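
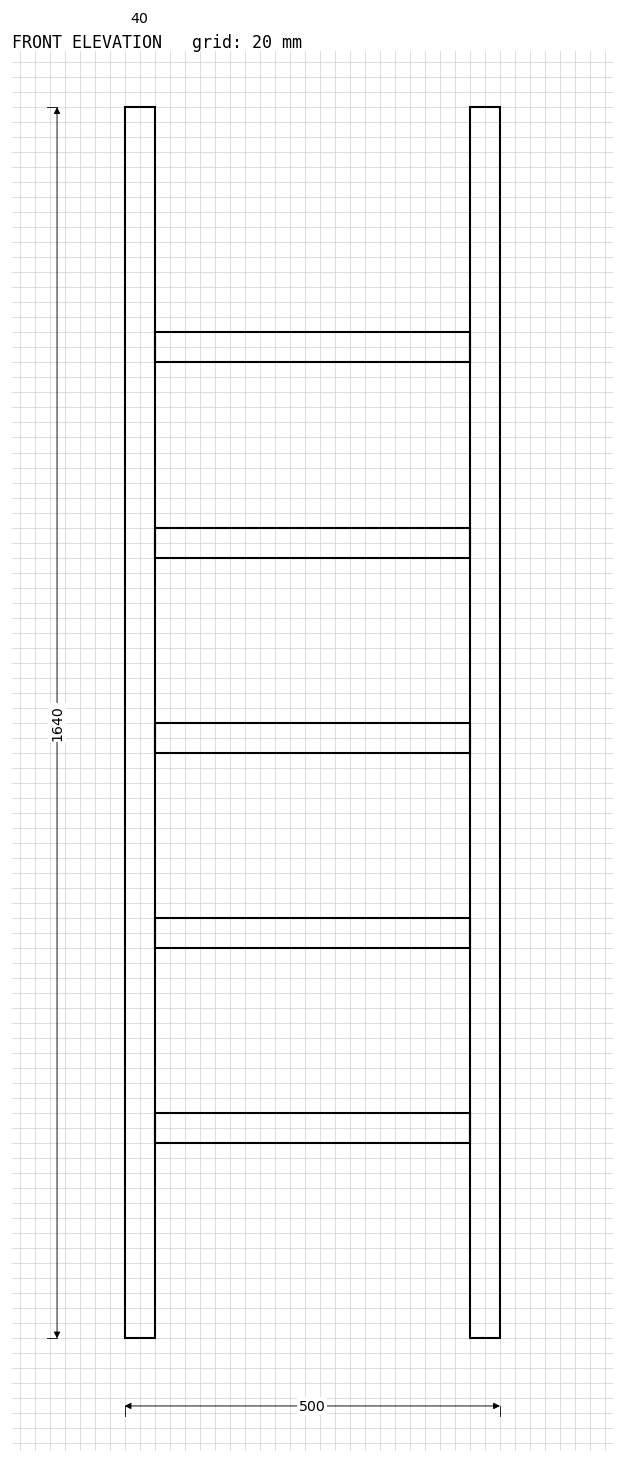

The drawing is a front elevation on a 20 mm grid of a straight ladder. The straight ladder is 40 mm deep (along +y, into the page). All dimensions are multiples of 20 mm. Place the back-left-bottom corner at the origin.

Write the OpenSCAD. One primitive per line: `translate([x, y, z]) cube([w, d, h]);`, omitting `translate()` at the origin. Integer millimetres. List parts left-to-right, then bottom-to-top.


cube([40, 40, 1640]);
translate([40, 0, 260]) cube([420, 40, 40]);
translate([40, 0, 520]) cube([420, 40, 40]);
translate([40, 0, 780]) cube([420, 40, 40]);
translate([40, 0, 1040]) cube([420, 40, 40]);
translate([40, 0, 1300]) cube([420, 40, 40]);
translate([460, 0, 0]) cube([40, 40, 1640]);


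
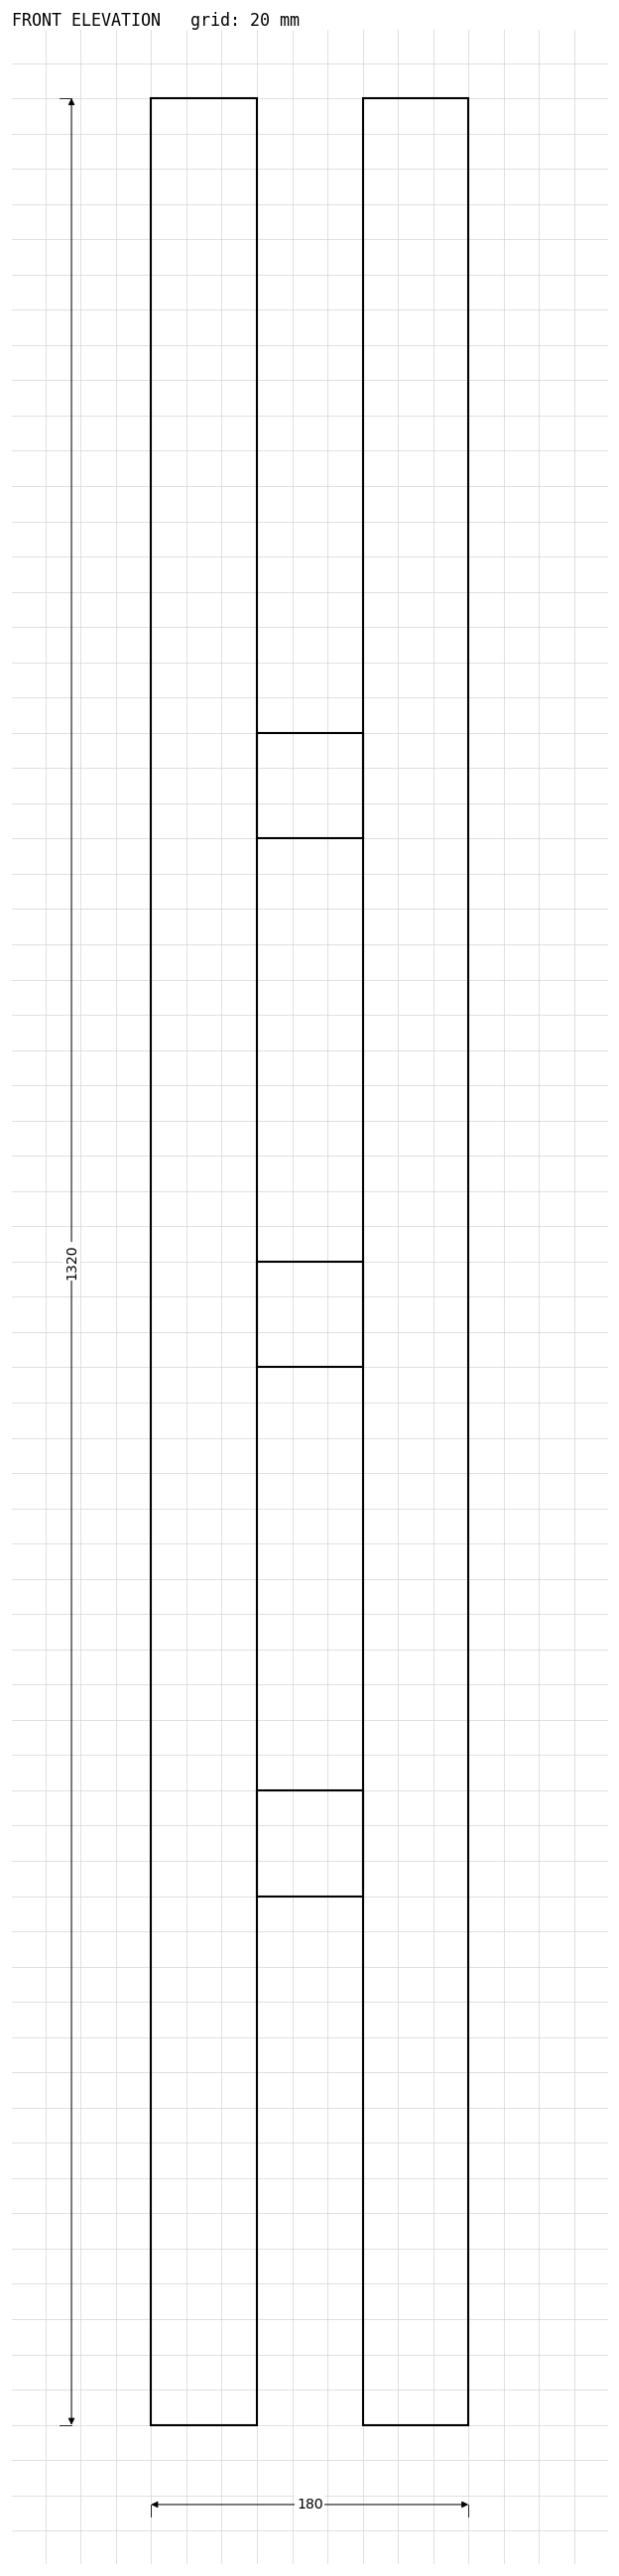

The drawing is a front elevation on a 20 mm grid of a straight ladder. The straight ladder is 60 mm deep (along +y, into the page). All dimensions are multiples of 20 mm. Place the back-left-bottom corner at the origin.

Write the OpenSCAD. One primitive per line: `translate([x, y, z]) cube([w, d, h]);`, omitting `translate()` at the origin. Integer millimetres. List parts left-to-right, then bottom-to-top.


cube([60, 60, 1320]);
translate([60, 0, 300]) cube([60, 60, 60]);
translate([60, 0, 600]) cube([60, 60, 60]);
translate([60, 0, 900]) cube([60, 60, 60]);
translate([120, 0, 0]) cube([60, 60, 1320]);


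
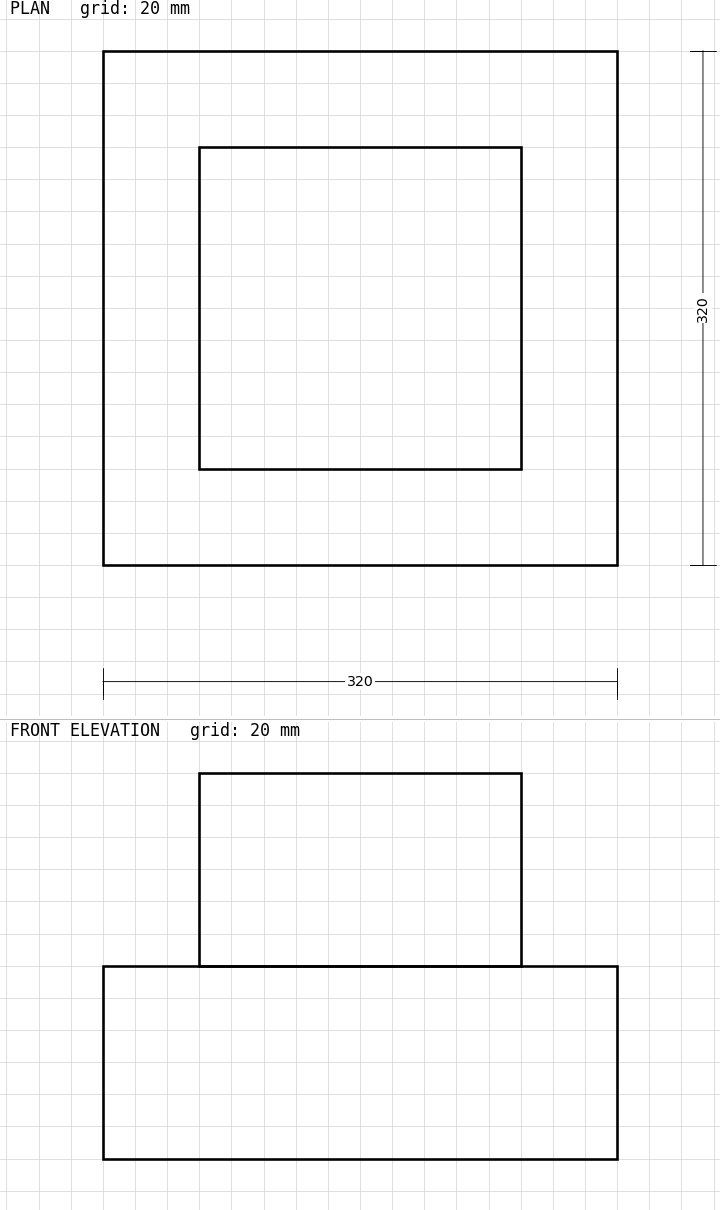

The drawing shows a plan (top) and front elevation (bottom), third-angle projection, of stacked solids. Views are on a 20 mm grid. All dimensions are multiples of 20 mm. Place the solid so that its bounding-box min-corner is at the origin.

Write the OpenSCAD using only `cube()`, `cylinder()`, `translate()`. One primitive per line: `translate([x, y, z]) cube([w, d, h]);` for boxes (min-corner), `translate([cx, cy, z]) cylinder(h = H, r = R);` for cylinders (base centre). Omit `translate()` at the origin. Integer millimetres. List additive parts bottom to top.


cube([320, 320, 120]);
translate([60, 60, 120]) cube([200, 200, 120]);


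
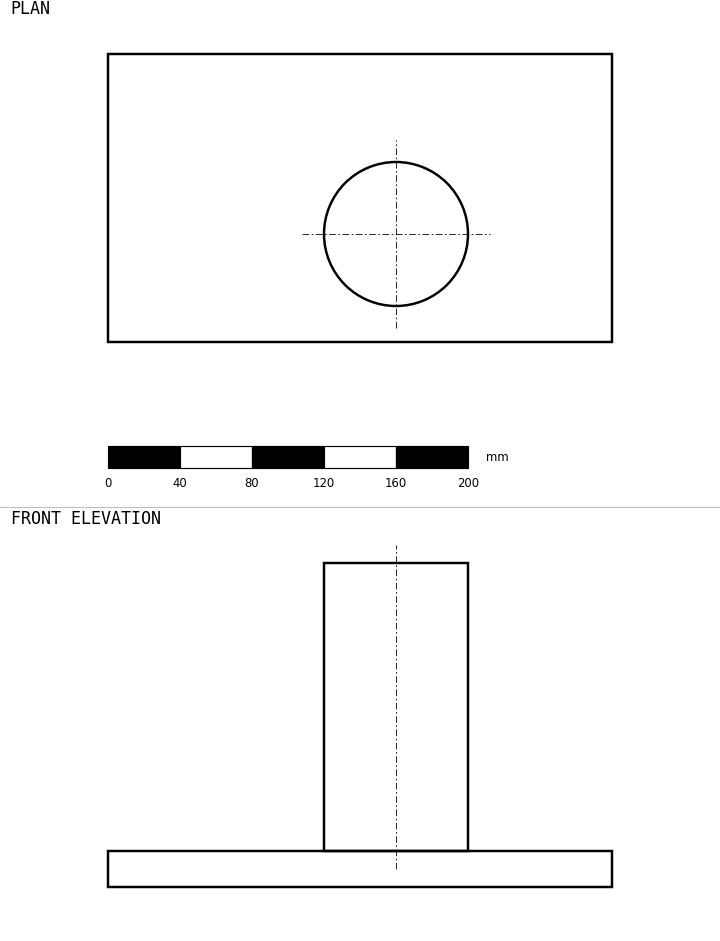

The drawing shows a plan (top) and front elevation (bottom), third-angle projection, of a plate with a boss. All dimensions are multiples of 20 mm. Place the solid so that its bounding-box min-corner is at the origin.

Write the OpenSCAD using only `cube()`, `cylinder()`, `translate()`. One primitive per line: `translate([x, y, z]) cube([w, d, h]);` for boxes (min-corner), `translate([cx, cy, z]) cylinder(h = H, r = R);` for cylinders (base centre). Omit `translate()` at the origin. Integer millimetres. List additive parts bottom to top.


cube([280, 160, 20]);
translate([160, 60, 20]) cylinder(h = 160, r = 40);


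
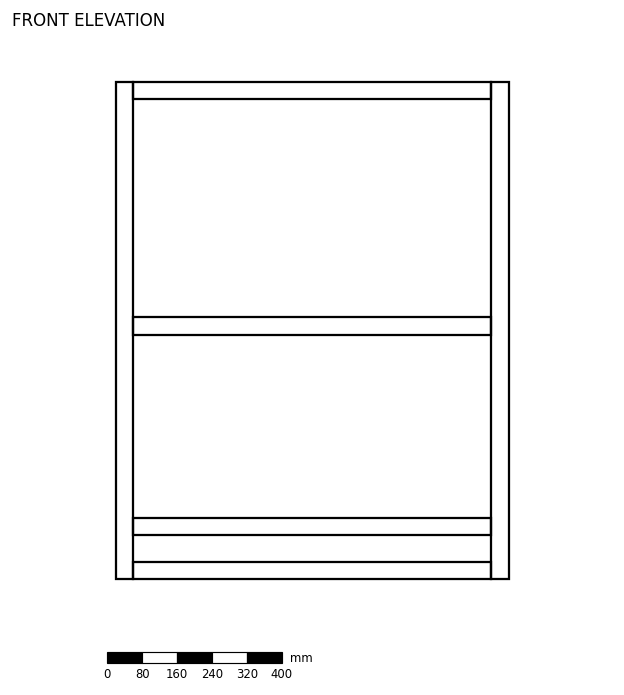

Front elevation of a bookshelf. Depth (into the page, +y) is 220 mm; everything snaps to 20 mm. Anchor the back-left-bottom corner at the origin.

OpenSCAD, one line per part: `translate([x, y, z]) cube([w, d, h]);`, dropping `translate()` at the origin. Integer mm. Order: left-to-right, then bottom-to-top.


cube([40, 220, 1140]);
translate([40, 0, 0]) cube([820, 220, 40]);
translate([40, 0, 100]) cube([820, 220, 40]);
translate([40, 0, 560]) cube([820, 220, 40]);
translate([40, 0, 1100]) cube([820, 220, 40]);
translate([860, 0, 0]) cube([40, 220, 1140]);


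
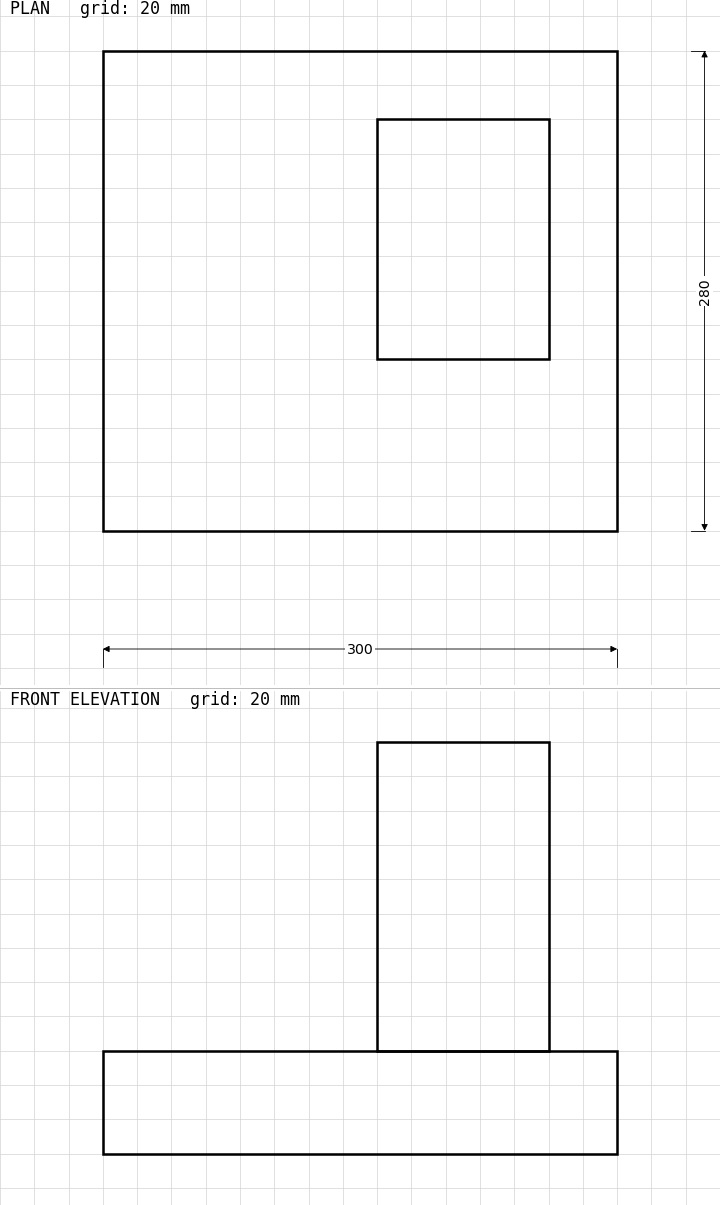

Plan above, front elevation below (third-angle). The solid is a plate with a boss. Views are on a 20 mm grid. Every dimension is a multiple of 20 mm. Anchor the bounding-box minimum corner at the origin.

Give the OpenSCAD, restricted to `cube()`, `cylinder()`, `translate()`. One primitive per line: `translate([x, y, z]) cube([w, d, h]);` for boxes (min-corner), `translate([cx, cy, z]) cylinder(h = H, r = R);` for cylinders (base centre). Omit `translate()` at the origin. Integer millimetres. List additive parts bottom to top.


cube([300, 280, 60]);
translate([160, 100, 60]) cube([100, 140, 180]);


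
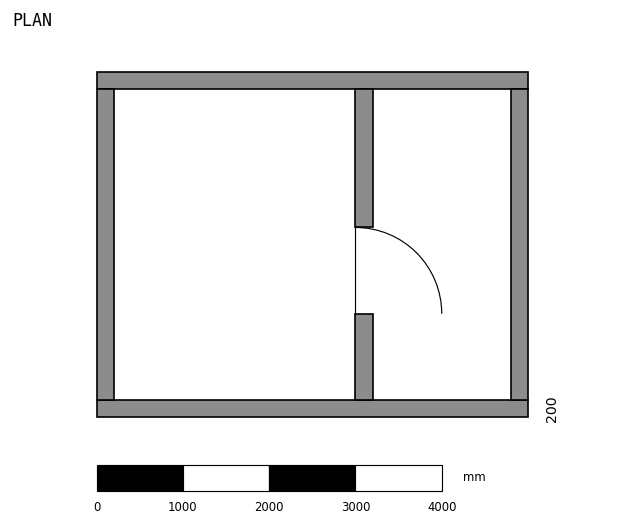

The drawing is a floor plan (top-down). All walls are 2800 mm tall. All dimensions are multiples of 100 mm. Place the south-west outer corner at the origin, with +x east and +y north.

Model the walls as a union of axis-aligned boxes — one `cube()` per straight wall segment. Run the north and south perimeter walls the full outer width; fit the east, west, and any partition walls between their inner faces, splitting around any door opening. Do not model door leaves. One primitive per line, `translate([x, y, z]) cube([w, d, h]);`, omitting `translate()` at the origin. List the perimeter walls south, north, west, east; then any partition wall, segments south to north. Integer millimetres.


cube([5000, 200, 2800]);
translate([0, 3800, 0]) cube([5000, 200, 2800]);
translate([0, 200, 0]) cube([200, 3600, 2800]);
translate([4800, 200, 0]) cube([200, 3600, 2800]);
translate([3000, 200, 0]) cube([200, 1000, 2800]);
translate([3000, 2200, 0]) cube([200, 1600, 2800]);


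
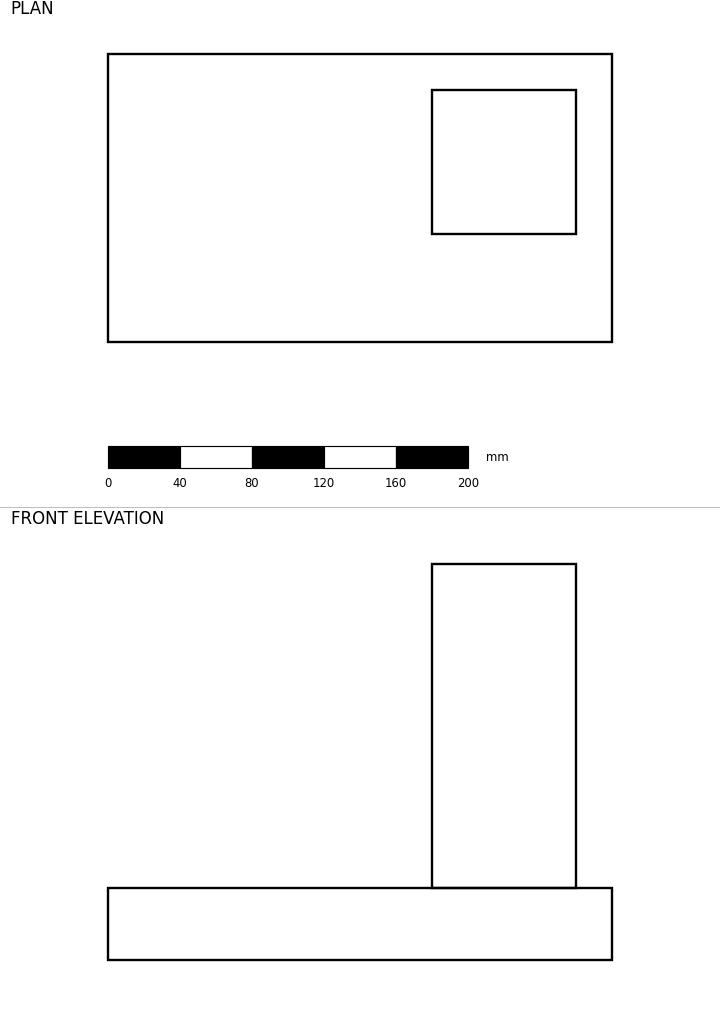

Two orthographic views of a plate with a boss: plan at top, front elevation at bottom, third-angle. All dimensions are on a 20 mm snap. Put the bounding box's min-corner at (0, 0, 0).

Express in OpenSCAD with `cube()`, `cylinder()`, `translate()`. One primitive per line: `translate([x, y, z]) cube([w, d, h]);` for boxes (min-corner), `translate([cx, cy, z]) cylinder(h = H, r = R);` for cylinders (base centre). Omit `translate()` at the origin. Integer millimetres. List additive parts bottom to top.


cube([280, 160, 40]);
translate([180, 60, 40]) cube([80, 80, 180]);


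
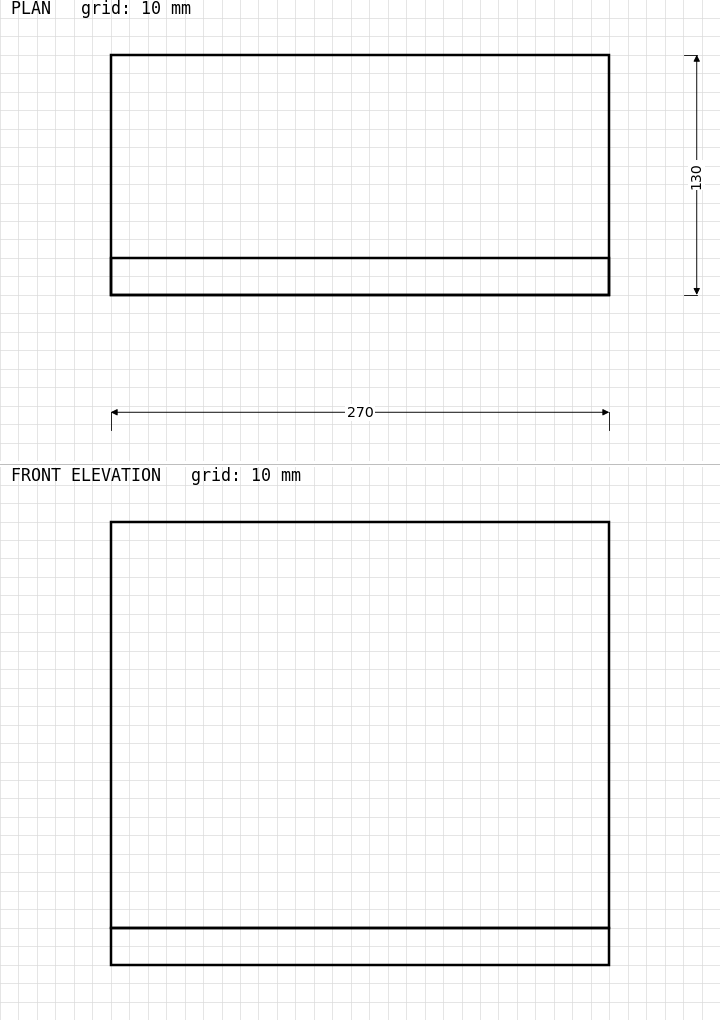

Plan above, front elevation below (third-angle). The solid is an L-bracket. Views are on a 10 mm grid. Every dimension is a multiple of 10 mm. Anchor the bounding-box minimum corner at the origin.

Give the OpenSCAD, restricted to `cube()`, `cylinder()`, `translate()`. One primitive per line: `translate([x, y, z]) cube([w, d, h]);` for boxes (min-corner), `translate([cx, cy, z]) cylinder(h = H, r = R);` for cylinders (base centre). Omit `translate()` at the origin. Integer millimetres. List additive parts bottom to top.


cube([270, 130, 20]);
translate([0, 0, 20]) cube([270, 20, 220]);


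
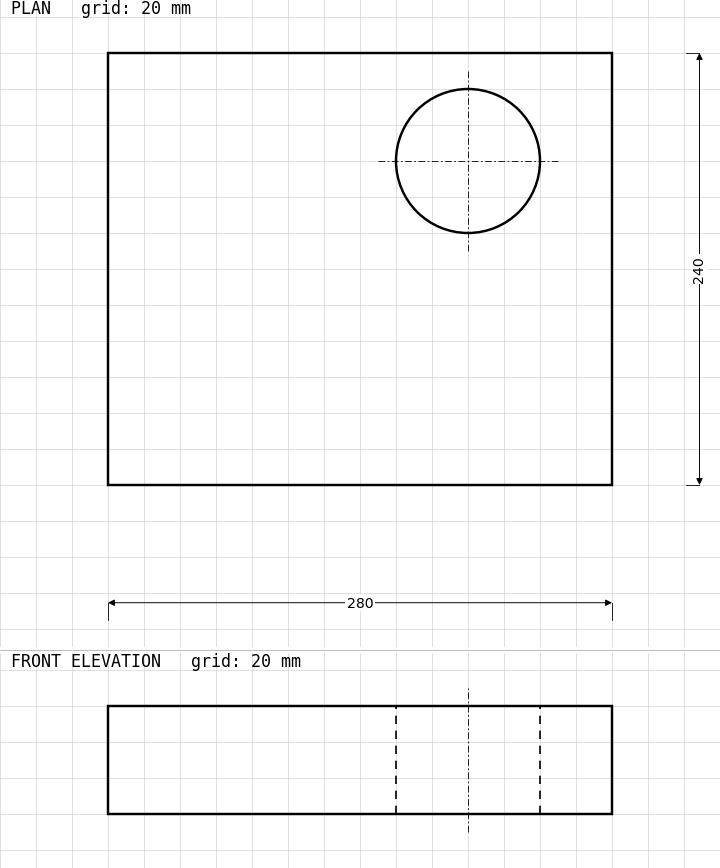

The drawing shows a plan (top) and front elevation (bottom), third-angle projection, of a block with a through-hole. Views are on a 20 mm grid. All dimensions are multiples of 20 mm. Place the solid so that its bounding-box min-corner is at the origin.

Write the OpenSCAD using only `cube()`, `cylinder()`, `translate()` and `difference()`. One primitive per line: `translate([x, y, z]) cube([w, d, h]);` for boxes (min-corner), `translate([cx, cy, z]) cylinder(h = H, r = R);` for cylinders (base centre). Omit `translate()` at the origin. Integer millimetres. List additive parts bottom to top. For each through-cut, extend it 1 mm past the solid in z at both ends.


difference() {
  cube([280, 240, 60]);
  translate([200, 180, -1]) cylinder(h = 62, r = 40);
}


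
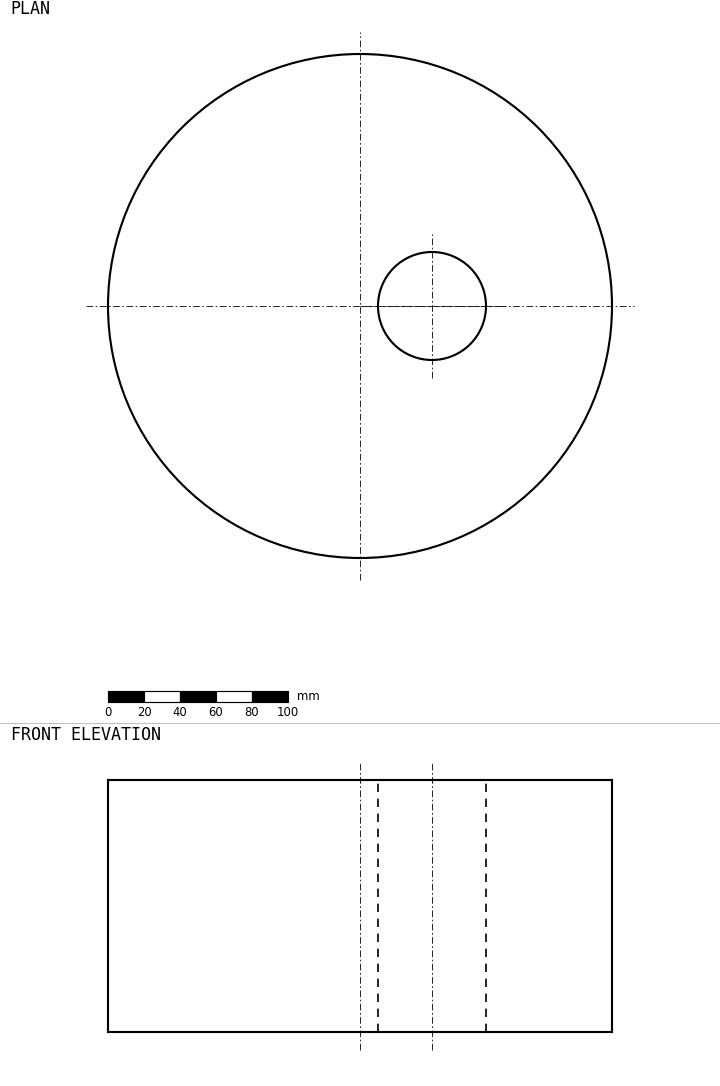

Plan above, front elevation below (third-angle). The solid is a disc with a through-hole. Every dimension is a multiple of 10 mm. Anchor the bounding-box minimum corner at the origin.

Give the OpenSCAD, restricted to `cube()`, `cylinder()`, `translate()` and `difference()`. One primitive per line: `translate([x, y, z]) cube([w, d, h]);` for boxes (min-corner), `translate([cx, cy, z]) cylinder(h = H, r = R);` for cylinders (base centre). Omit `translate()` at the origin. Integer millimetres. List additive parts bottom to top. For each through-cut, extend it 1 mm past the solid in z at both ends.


difference() {
  translate([140, 140, 0]) cylinder(h = 140, r = 140);
  translate([180, 140, -1]) cylinder(h = 142, r = 30);
}


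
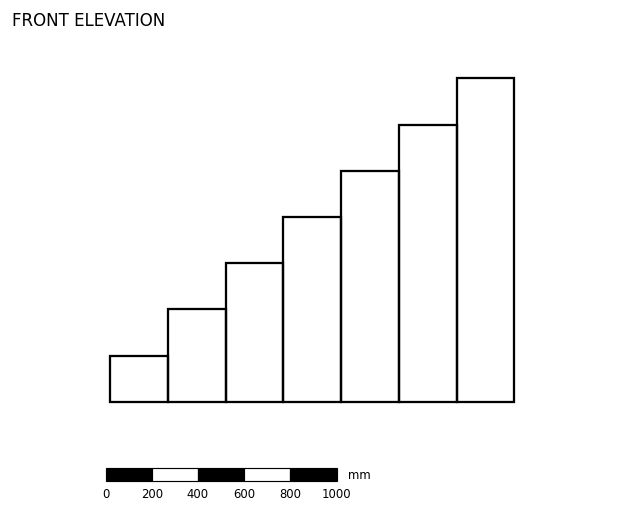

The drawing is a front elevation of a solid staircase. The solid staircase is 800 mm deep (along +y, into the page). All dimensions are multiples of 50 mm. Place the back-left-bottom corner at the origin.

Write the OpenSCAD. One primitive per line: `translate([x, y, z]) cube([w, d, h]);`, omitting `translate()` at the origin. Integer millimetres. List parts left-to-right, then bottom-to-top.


cube([250, 800, 200]);
translate([250, 0, 0]) cube([250, 800, 400]);
translate([500, 0, 0]) cube([250, 800, 600]);
translate([750, 0, 0]) cube([250, 800, 800]);
translate([1000, 0, 0]) cube([250, 800, 1000]);
translate([1250, 0, 0]) cube([250, 800, 1200]);
translate([1500, 0, 0]) cube([250, 800, 1400]);


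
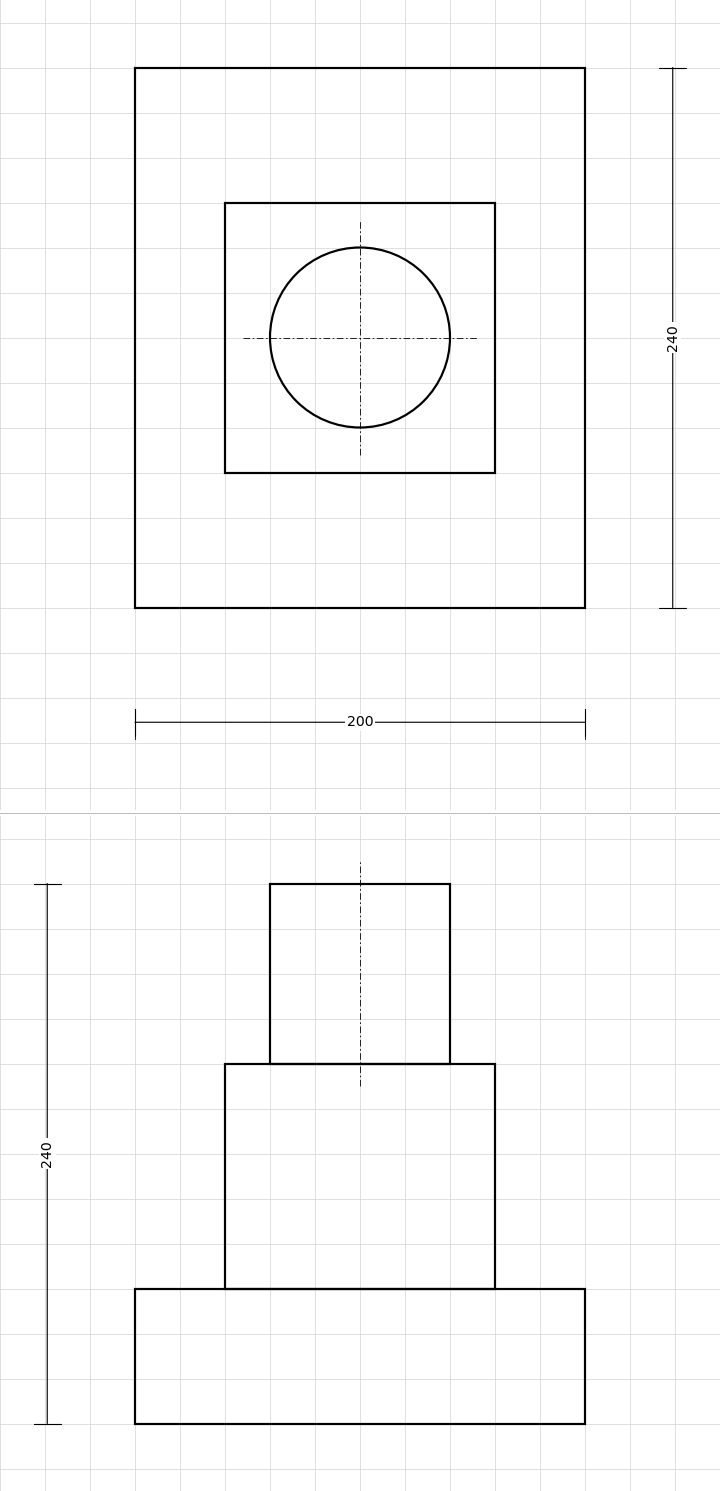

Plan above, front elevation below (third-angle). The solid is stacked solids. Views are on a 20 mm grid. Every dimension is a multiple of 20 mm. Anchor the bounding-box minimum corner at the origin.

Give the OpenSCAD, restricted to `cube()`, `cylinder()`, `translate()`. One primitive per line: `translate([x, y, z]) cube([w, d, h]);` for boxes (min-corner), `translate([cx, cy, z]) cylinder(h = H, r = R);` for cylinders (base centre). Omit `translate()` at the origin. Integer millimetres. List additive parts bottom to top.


cube([200, 240, 60]);
translate([40, 60, 60]) cube([120, 120, 100]);
translate([100, 120, 160]) cylinder(h = 80, r = 40);


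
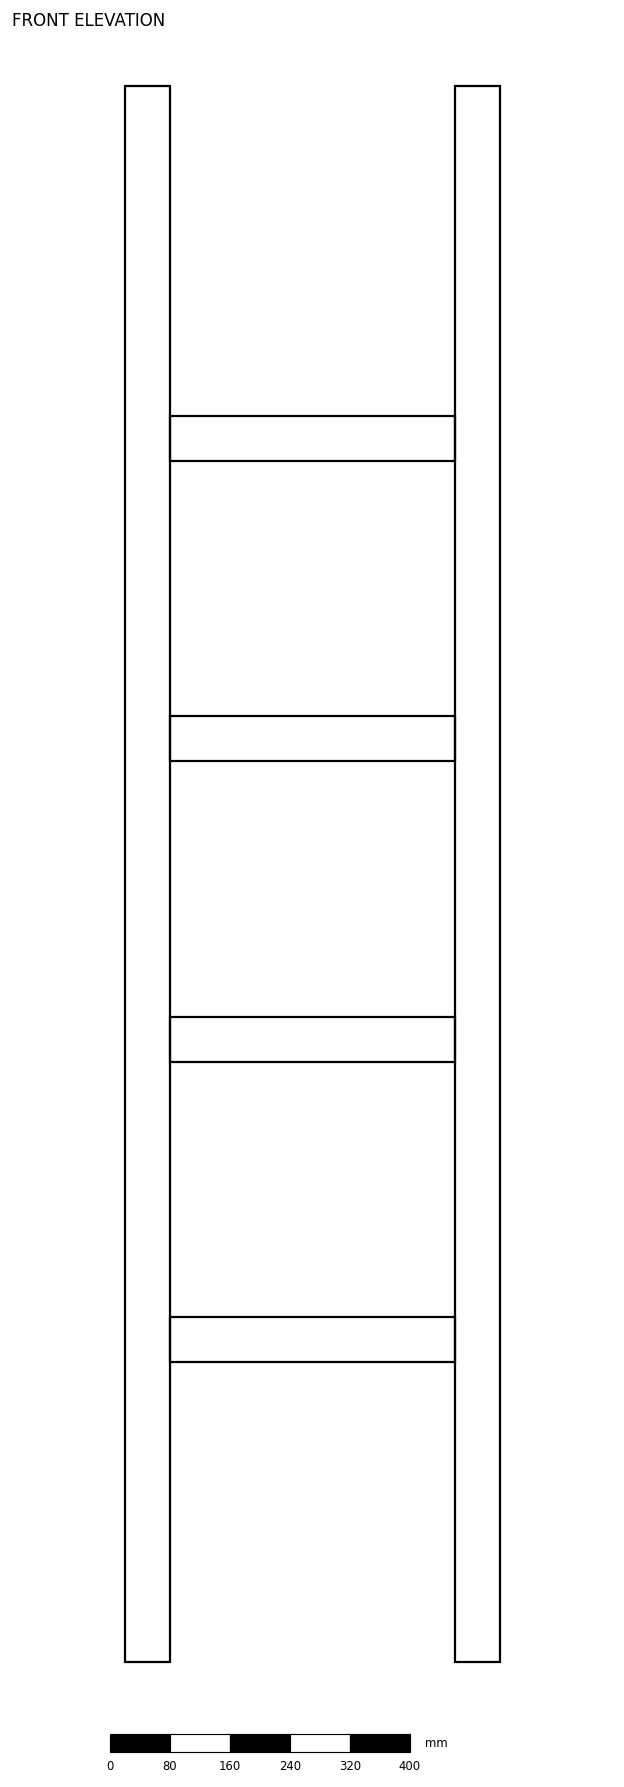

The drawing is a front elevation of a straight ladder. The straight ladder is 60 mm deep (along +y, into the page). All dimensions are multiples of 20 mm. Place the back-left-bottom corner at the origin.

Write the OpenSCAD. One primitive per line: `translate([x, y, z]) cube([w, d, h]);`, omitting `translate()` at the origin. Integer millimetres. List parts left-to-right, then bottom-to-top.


cube([60, 60, 2100]);
translate([60, 0, 400]) cube([380, 60, 60]);
translate([60, 0, 800]) cube([380, 60, 60]);
translate([60, 0, 1200]) cube([380, 60, 60]);
translate([60, 0, 1600]) cube([380, 60, 60]);
translate([440, 0, 0]) cube([60, 60, 2100]);


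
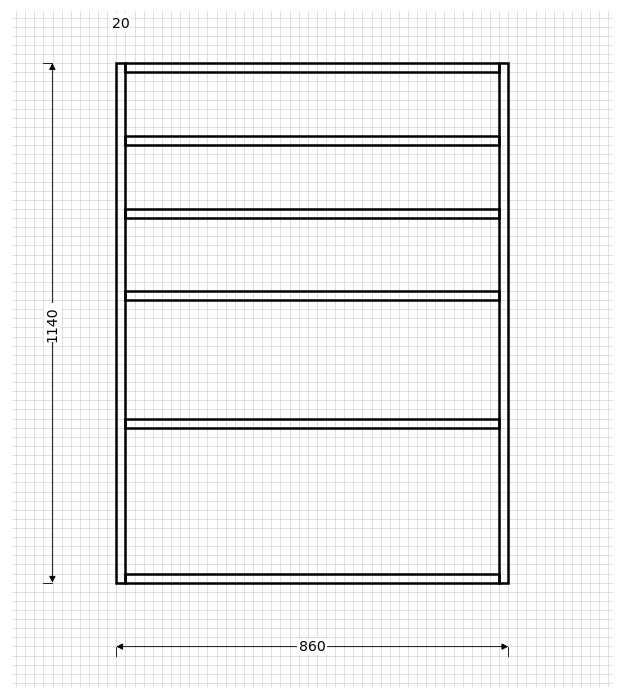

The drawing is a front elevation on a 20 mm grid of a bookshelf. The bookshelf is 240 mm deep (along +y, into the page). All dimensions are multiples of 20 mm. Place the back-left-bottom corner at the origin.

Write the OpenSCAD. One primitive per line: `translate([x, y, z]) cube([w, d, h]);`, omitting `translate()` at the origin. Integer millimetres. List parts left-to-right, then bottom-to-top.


cube([20, 240, 1140]);
translate([20, 0, 0]) cube([820, 240, 20]);
translate([20, 0, 340]) cube([820, 240, 20]);
translate([20, 0, 620]) cube([820, 240, 20]);
translate([20, 0, 800]) cube([820, 240, 20]);
translate([20, 0, 960]) cube([820, 240, 20]);
translate([20, 0, 1120]) cube([820, 240, 20]);
translate([840, 0, 0]) cube([20, 240, 1140]);


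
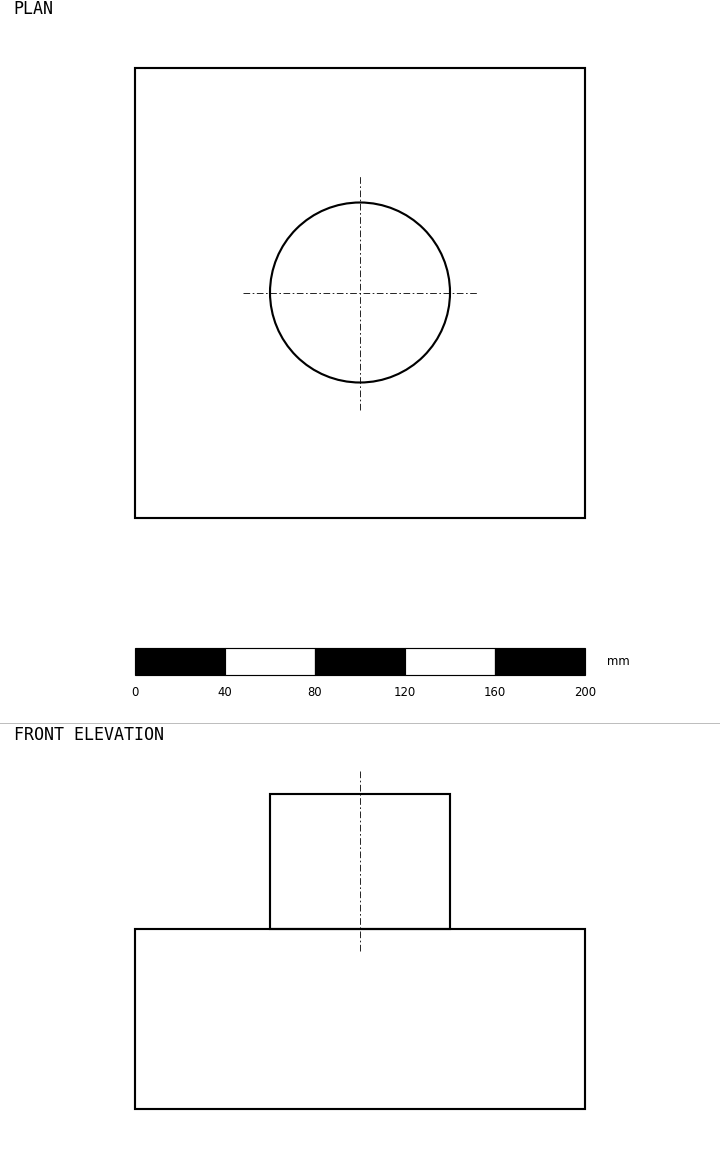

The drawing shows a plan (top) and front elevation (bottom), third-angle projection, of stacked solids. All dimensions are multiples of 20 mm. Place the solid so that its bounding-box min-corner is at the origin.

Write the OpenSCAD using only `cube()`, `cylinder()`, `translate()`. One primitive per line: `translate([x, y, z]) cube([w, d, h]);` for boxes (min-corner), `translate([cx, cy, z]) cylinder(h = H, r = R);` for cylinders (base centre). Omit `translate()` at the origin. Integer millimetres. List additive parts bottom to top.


cube([200, 200, 80]);
translate([100, 100, 80]) cylinder(h = 60, r = 40);


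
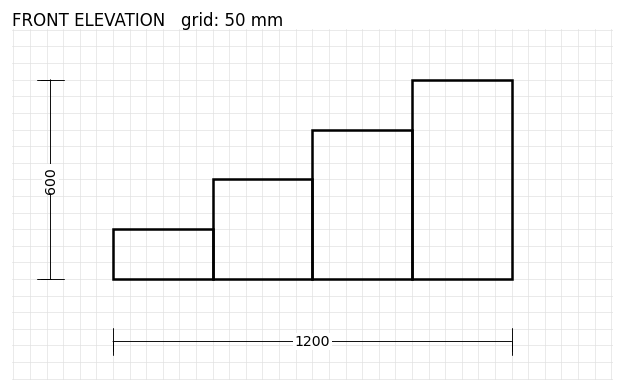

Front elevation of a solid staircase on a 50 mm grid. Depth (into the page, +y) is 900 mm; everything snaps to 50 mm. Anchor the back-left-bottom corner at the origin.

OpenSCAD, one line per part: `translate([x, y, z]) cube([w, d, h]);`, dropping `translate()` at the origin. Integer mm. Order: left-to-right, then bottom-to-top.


cube([300, 900, 150]);
translate([300, 0, 0]) cube([300, 900, 300]);
translate([600, 0, 0]) cube([300, 900, 450]);
translate([900, 0, 0]) cube([300, 900, 600]);


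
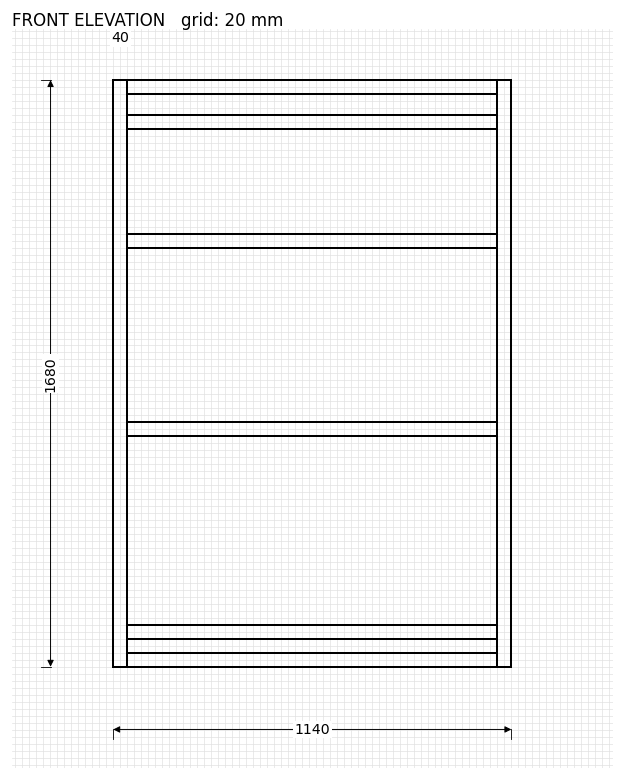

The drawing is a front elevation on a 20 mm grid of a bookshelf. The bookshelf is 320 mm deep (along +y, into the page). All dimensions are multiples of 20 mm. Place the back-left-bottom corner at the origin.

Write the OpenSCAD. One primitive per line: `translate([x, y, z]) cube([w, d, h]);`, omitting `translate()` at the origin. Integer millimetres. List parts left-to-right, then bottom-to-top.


cube([40, 320, 1680]);
translate([40, 0, 0]) cube([1060, 320, 40]);
translate([40, 0, 80]) cube([1060, 320, 40]);
translate([40, 0, 660]) cube([1060, 320, 40]);
translate([40, 0, 1200]) cube([1060, 320, 40]);
translate([40, 0, 1540]) cube([1060, 320, 40]);
translate([40, 0, 1640]) cube([1060, 320, 40]);
translate([1100, 0, 0]) cube([40, 320, 1680]);


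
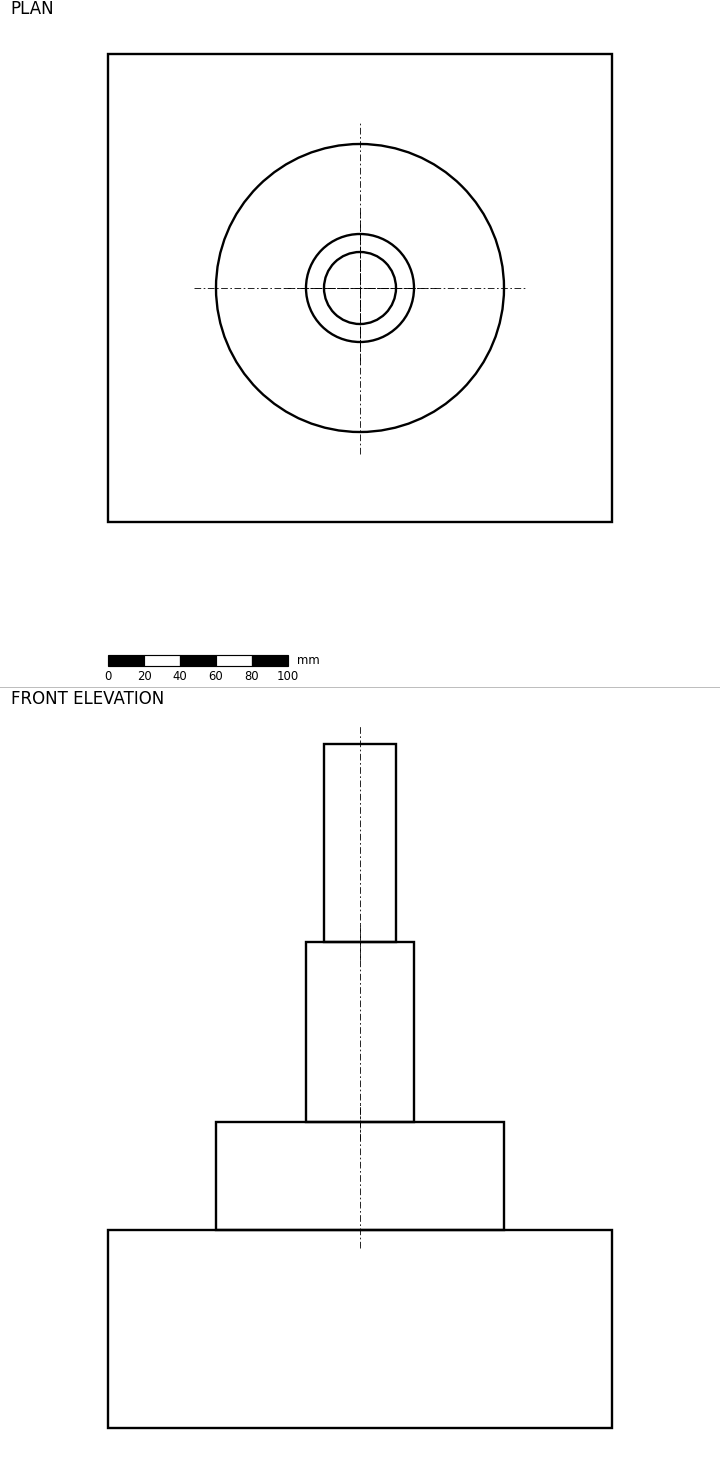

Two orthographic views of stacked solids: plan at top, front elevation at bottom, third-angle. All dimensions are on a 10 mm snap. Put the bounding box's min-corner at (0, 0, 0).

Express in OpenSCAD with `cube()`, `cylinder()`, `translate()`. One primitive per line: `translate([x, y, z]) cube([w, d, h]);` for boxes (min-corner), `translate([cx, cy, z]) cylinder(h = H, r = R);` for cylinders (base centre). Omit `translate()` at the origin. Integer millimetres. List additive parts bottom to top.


cube([280, 260, 110]);
translate([140, 130, 110]) cylinder(h = 60, r = 80);
translate([140, 130, 170]) cylinder(h = 100, r = 30);
translate([140, 130, 270]) cylinder(h = 110, r = 20);


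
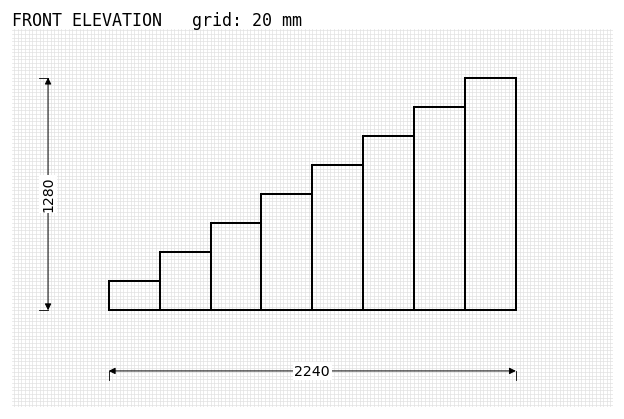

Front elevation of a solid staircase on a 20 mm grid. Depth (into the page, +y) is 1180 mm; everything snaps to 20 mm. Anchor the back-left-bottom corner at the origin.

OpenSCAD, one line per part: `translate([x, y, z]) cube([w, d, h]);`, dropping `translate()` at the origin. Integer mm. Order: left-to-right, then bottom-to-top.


cube([280, 1180, 160]);
translate([280, 0, 0]) cube([280, 1180, 320]);
translate([560, 0, 0]) cube([280, 1180, 480]);
translate([840, 0, 0]) cube([280, 1180, 640]);
translate([1120, 0, 0]) cube([280, 1180, 800]);
translate([1400, 0, 0]) cube([280, 1180, 960]);
translate([1680, 0, 0]) cube([280, 1180, 1120]);
translate([1960, 0, 0]) cube([280, 1180, 1280]);


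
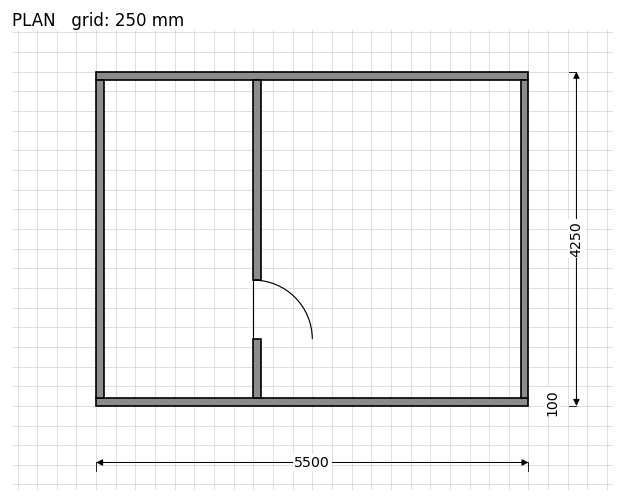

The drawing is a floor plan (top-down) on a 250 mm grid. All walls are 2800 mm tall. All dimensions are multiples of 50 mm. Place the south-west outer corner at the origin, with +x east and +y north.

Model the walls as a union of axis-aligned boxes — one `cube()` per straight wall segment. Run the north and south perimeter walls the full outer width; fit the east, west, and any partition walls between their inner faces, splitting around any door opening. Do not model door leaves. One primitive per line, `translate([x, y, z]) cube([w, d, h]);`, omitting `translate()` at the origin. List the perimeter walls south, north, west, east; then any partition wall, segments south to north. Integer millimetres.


cube([5500, 100, 2800]);
translate([0, 4150, 0]) cube([5500, 100, 2800]);
translate([0, 100, 0]) cube([100, 4050, 2800]);
translate([5400, 100, 0]) cube([100, 4050, 2800]);
translate([2000, 100, 0]) cube([100, 750, 2800]);
translate([2000, 1600, 0]) cube([100, 2550, 2800]);


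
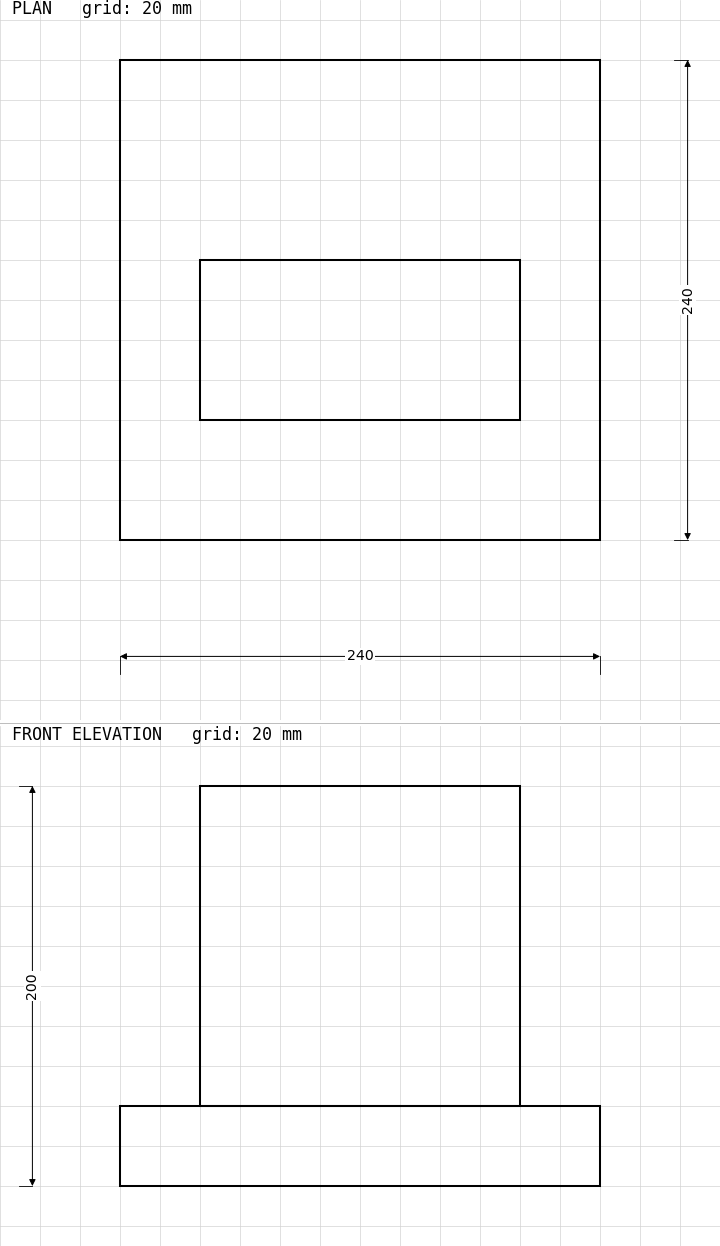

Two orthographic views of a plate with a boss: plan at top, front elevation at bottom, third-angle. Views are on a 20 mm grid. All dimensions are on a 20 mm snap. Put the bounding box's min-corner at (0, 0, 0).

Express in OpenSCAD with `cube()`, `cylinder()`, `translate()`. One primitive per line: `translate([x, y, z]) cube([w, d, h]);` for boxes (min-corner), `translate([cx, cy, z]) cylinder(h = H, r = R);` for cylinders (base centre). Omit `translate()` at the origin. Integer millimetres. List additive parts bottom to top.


cube([240, 240, 40]);
translate([40, 60, 40]) cube([160, 80, 160]);


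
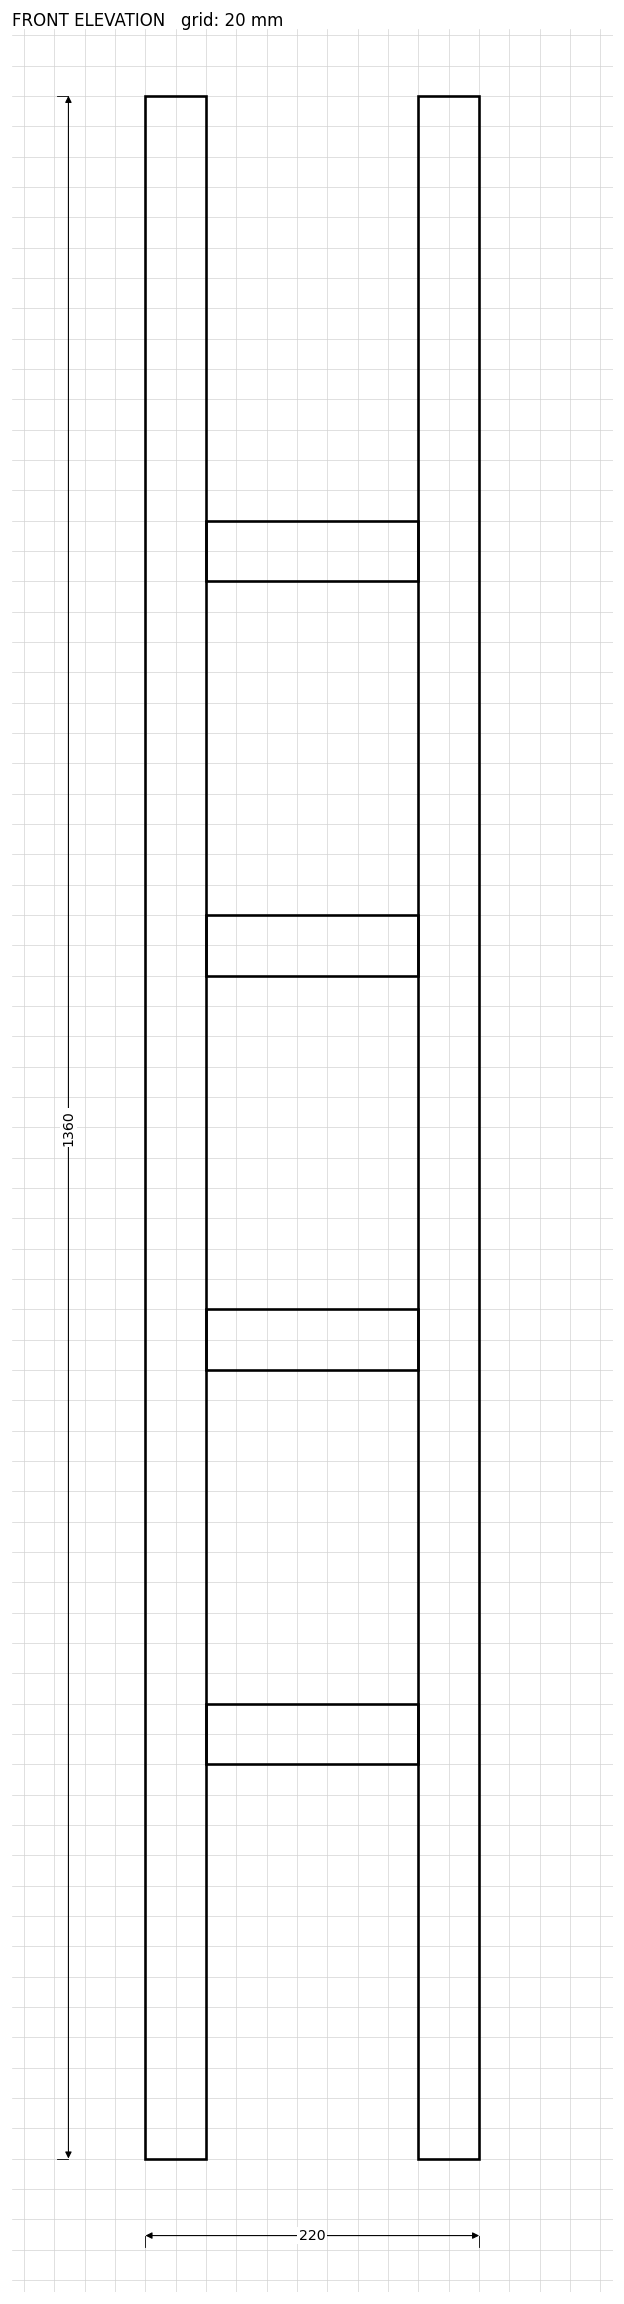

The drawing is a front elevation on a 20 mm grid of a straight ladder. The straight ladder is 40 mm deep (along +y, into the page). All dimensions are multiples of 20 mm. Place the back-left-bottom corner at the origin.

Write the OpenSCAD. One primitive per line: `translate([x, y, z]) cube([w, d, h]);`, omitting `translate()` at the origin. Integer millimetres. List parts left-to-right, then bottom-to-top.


cube([40, 40, 1360]);
translate([40, 0, 260]) cube([140, 40, 40]);
translate([40, 0, 520]) cube([140, 40, 40]);
translate([40, 0, 780]) cube([140, 40, 40]);
translate([40, 0, 1040]) cube([140, 40, 40]);
translate([180, 0, 0]) cube([40, 40, 1360]);


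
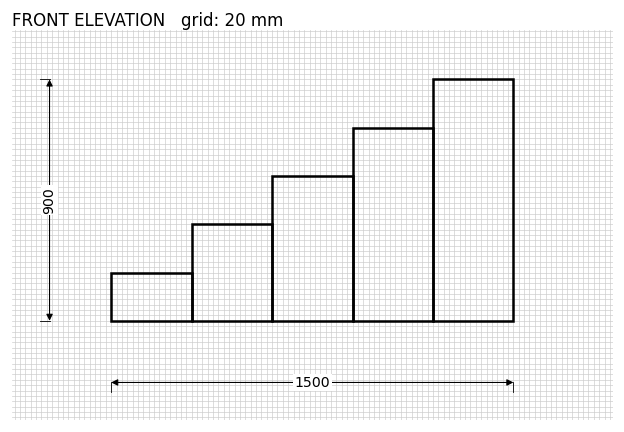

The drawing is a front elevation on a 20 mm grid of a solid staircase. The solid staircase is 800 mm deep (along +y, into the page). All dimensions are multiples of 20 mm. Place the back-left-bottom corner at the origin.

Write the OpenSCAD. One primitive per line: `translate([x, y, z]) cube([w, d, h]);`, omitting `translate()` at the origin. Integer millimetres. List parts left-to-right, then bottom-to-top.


cube([300, 800, 180]);
translate([300, 0, 0]) cube([300, 800, 360]);
translate([600, 0, 0]) cube([300, 800, 540]);
translate([900, 0, 0]) cube([300, 800, 720]);
translate([1200, 0, 0]) cube([300, 800, 900]);


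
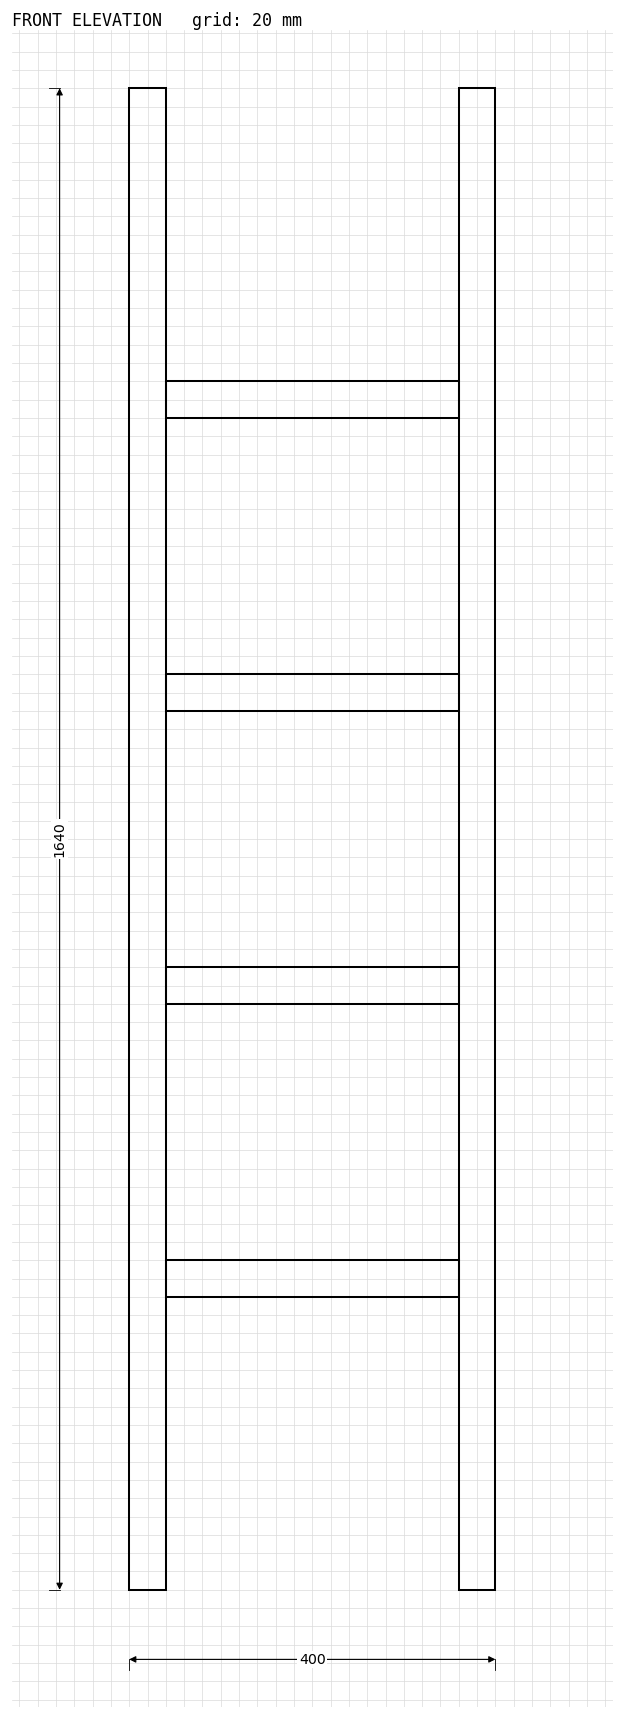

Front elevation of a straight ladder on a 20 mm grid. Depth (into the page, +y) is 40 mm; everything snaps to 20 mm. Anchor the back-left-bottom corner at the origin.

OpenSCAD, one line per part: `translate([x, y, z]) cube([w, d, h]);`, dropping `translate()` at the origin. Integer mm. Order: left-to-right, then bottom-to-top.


cube([40, 40, 1640]);
translate([40, 0, 320]) cube([320, 40, 40]);
translate([40, 0, 640]) cube([320, 40, 40]);
translate([40, 0, 960]) cube([320, 40, 40]);
translate([40, 0, 1280]) cube([320, 40, 40]);
translate([360, 0, 0]) cube([40, 40, 1640]);


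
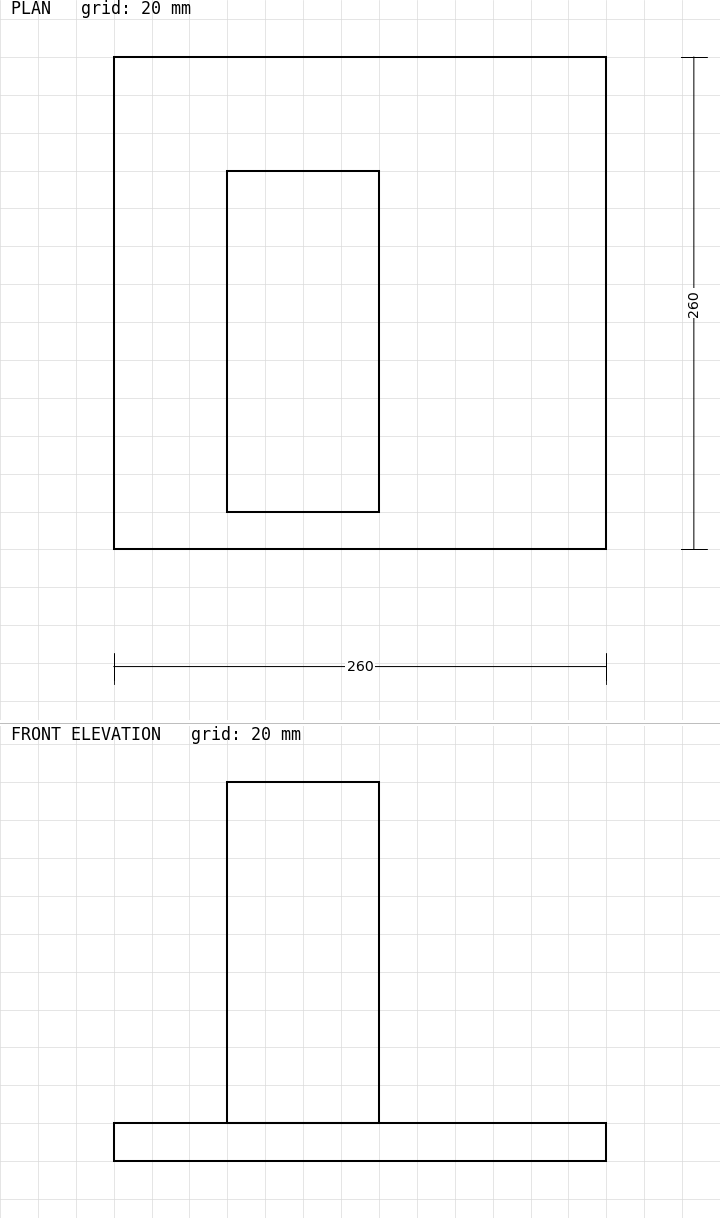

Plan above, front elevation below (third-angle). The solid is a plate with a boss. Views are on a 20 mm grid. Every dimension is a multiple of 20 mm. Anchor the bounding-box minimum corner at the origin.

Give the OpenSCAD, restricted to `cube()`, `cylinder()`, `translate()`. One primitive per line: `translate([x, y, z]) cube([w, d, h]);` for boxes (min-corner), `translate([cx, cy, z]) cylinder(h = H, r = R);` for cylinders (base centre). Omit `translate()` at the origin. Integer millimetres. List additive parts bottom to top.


cube([260, 260, 20]);
translate([60, 20, 20]) cube([80, 180, 180]);


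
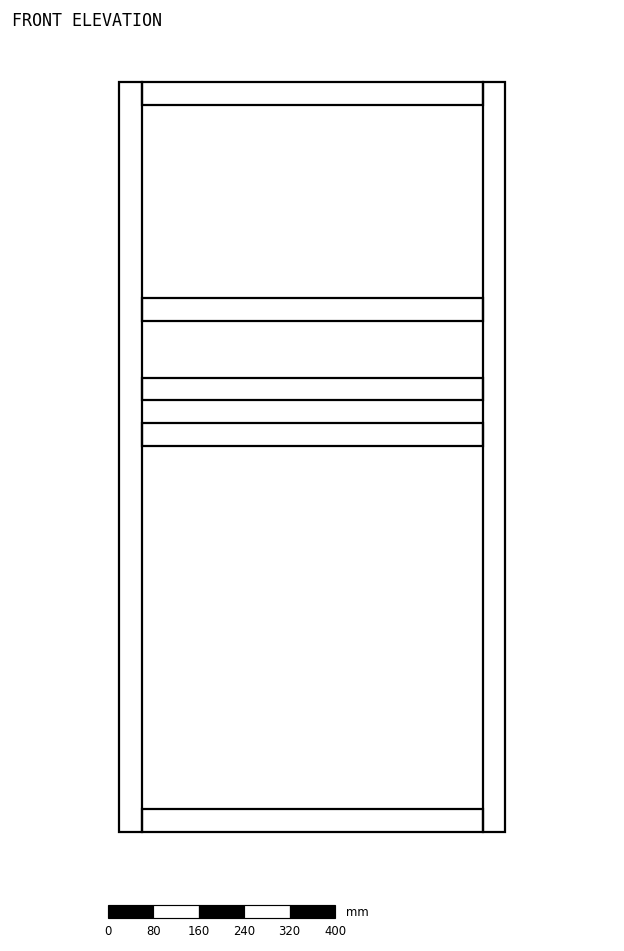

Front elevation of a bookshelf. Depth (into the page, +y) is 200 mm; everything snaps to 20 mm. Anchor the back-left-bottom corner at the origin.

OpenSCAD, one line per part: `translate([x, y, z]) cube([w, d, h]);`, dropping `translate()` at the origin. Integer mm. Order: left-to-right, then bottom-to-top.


cube([40, 200, 1320]);
translate([40, 0, 0]) cube([600, 200, 40]);
translate([40, 0, 680]) cube([600, 200, 40]);
translate([40, 0, 760]) cube([600, 200, 40]);
translate([40, 0, 900]) cube([600, 200, 40]);
translate([40, 0, 1280]) cube([600, 200, 40]);
translate([640, 0, 0]) cube([40, 200, 1320]);


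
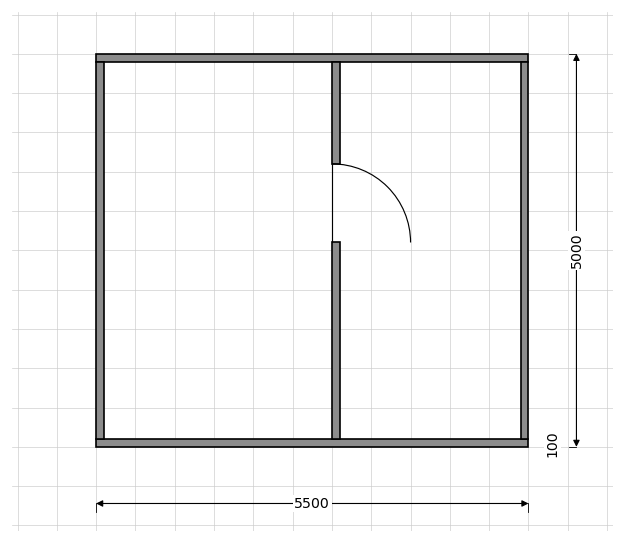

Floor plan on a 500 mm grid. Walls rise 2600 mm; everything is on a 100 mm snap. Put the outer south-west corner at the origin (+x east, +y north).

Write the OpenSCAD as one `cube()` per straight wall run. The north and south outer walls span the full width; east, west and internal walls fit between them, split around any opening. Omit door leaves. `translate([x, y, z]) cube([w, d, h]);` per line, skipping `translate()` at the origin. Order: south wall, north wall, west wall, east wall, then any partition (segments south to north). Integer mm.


cube([5500, 100, 2600]);
translate([0, 4900, 0]) cube([5500, 100, 2600]);
translate([0, 100, 0]) cube([100, 4800, 2600]);
translate([5400, 100, 0]) cube([100, 4800, 2600]);
translate([3000, 100, 0]) cube([100, 2500, 2600]);
translate([3000, 3600, 0]) cube([100, 1300, 2600]);


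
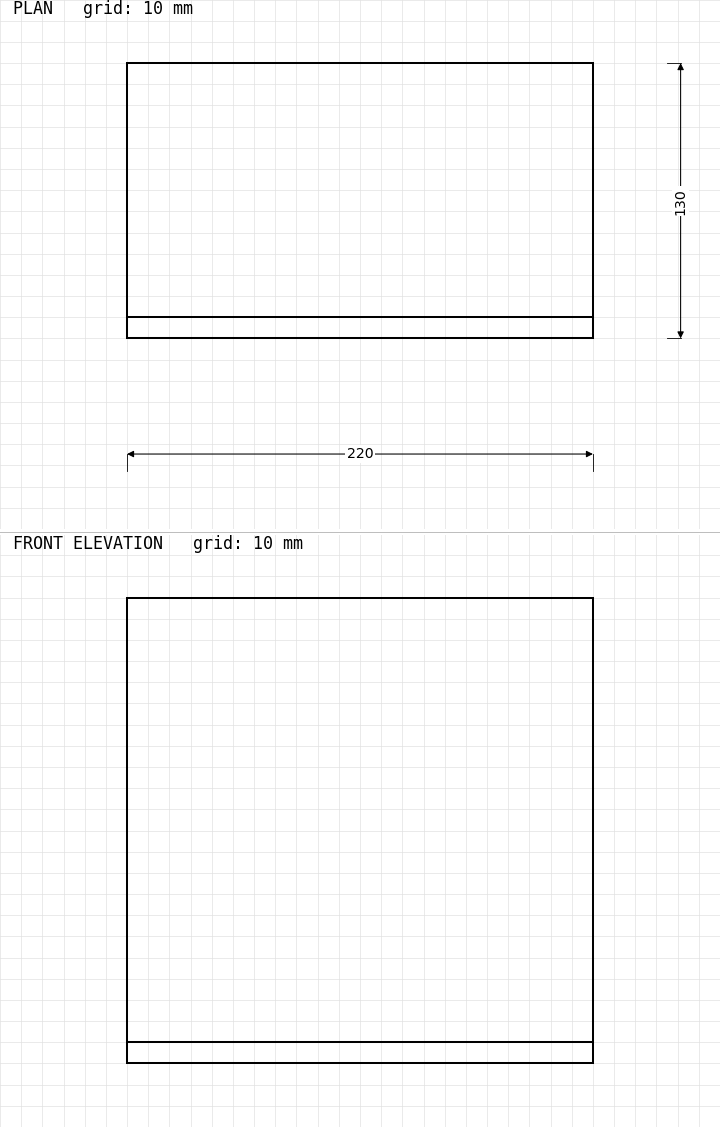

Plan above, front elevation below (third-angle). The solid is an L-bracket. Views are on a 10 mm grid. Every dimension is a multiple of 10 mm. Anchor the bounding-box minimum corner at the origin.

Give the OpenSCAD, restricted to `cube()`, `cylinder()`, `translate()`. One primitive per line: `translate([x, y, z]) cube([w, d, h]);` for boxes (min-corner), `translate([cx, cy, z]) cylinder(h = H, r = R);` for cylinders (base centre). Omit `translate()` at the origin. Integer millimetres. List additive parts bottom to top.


cube([220, 130, 10]);
translate([0, 0, 10]) cube([220, 10, 210]);


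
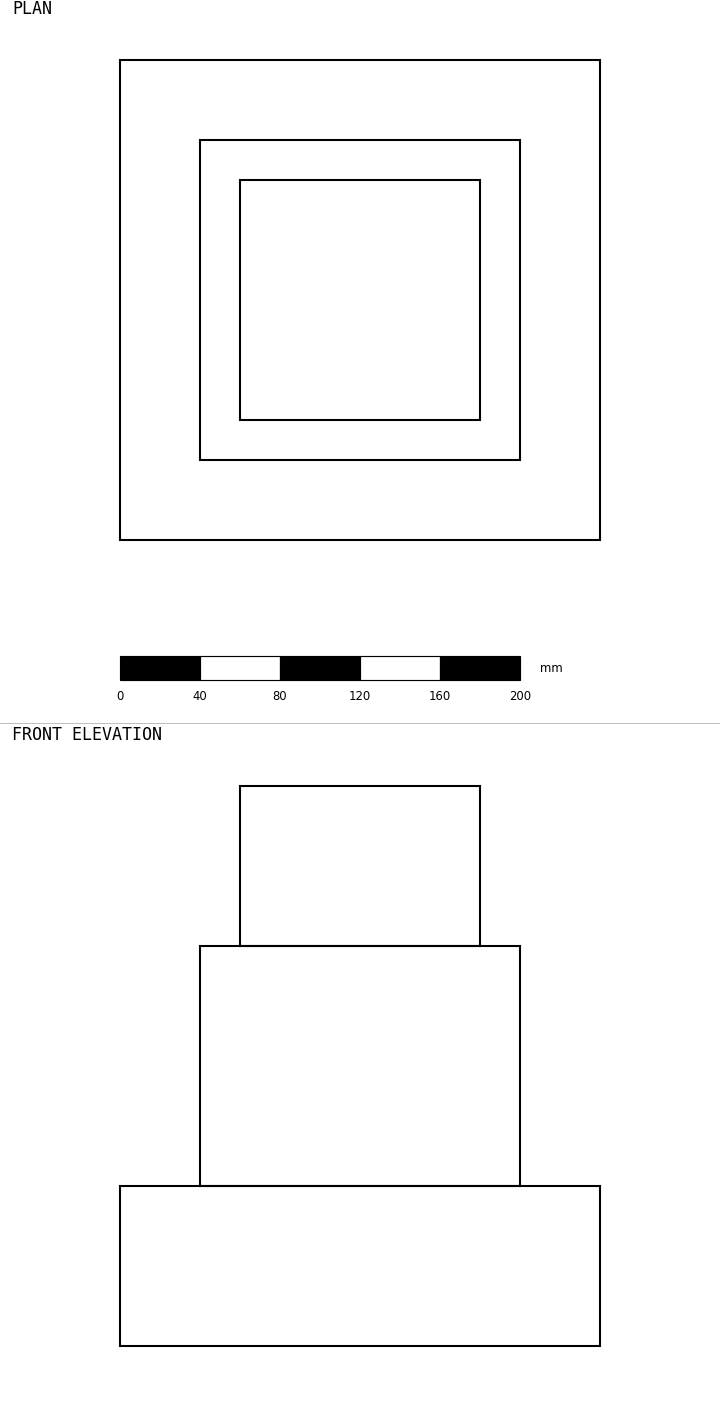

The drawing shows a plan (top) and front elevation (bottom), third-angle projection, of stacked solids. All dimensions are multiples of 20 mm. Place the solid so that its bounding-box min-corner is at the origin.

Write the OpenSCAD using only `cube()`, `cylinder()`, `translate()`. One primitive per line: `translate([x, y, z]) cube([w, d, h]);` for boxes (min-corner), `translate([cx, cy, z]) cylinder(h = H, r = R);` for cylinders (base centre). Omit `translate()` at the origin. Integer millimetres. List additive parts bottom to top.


cube([240, 240, 80]);
translate([40, 40, 80]) cube([160, 160, 120]);
translate([60, 60, 200]) cube([120, 120, 80]);


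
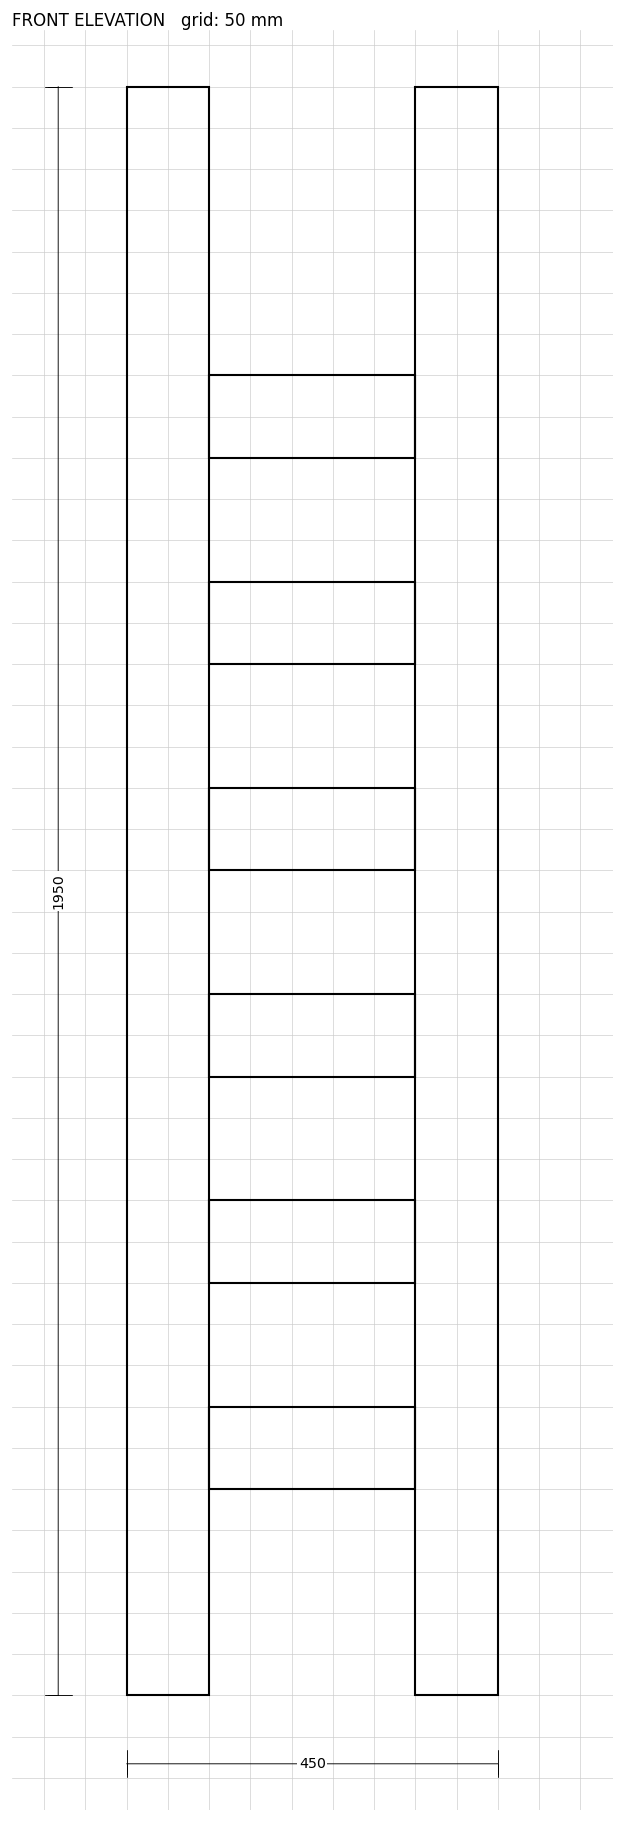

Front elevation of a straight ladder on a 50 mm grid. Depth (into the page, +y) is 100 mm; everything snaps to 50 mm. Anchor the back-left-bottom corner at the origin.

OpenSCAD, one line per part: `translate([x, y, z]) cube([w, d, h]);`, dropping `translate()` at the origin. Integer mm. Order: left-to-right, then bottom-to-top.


cube([100, 100, 1950]);
translate([100, 0, 250]) cube([250, 100, 100]);
translate([100, 0, 500]) cube([250, 100, 100]);
translate([100, 0, 750]) cube([250, 100, 100]);
translate([100, 0, 1000]) cube([250, 100, 100]);
translate([100, 0, 1250]) cube([250, 100, 100]);
translate([100, 0, 1500]) cube([250, 100, 100]);
translate([350, 0, 0]) cube([100, 100, 1950]);
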